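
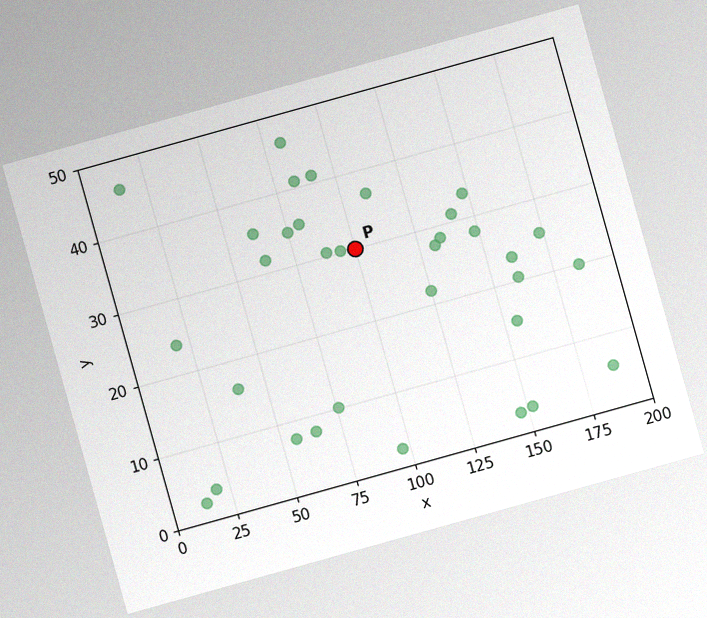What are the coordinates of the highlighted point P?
The chart is tilted about 16° counter-clockwise, with some photo noise. Following the gridlines from P to each axis, P sits at (100, 30).

(100, 30)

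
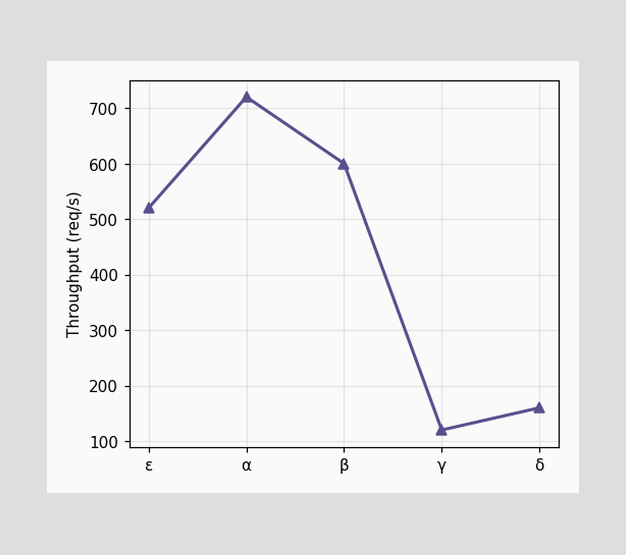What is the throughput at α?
720req/s

At α, the line is at 720req/s.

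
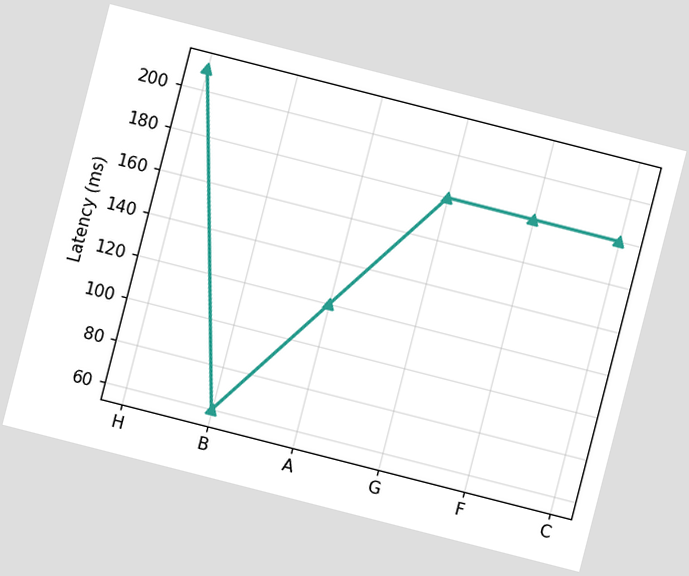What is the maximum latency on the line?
210ms

The chart is tilted about 14° clockwise. The highest point is at H, and reading across to the y-axis gives 210ms.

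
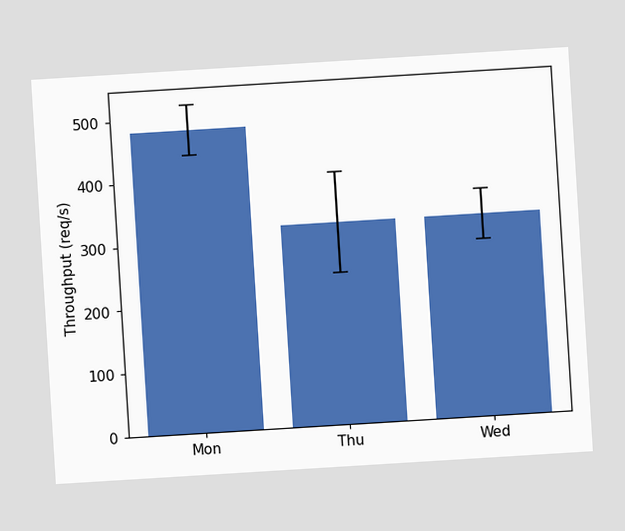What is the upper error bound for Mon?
The chart is tilted about 4° counter-clockwise. The Mon bar's upper whisker reaches 520req/s.

520req/s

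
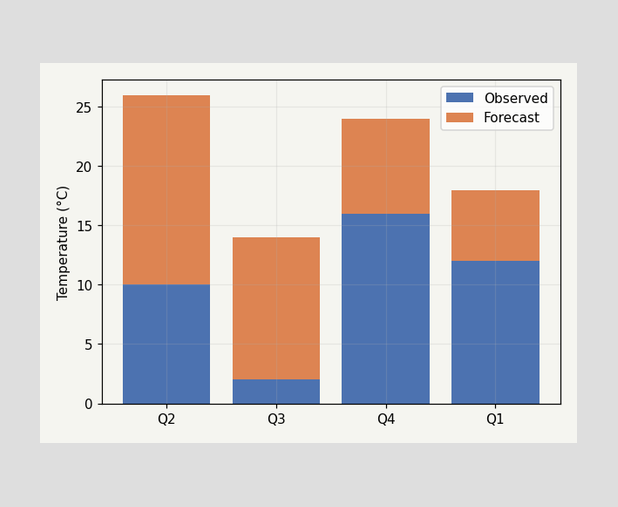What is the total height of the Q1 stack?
The Q1 stack's top reaches 18°C on the y-axis.

18°C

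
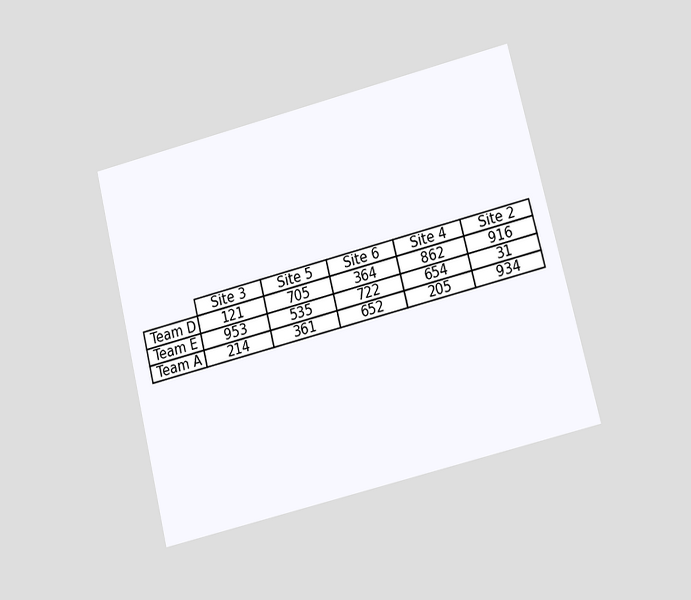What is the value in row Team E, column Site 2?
31

The chart is tilted about 14° counter-clockwise and viewed at a slight angle. The (Team E, Site 2) cell reads 31.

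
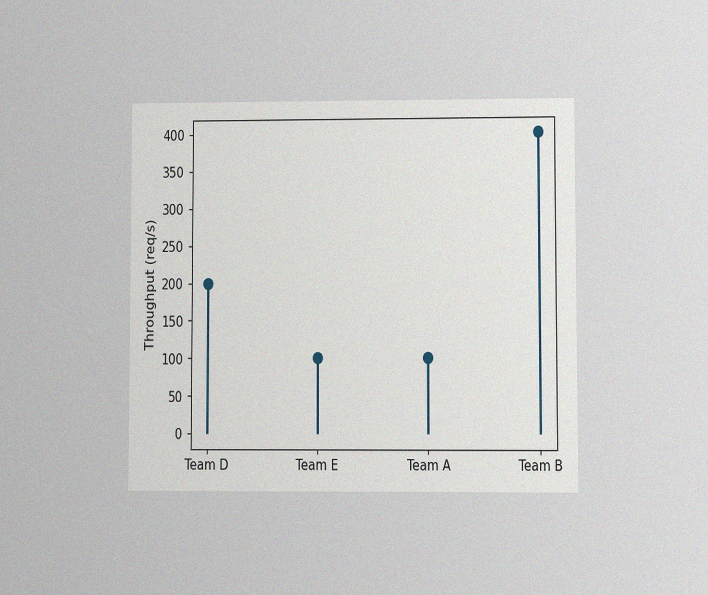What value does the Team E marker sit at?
100req/s

The chart is viewed at a slight angle, with some photo noise. The Team E marker sits at 100req/s.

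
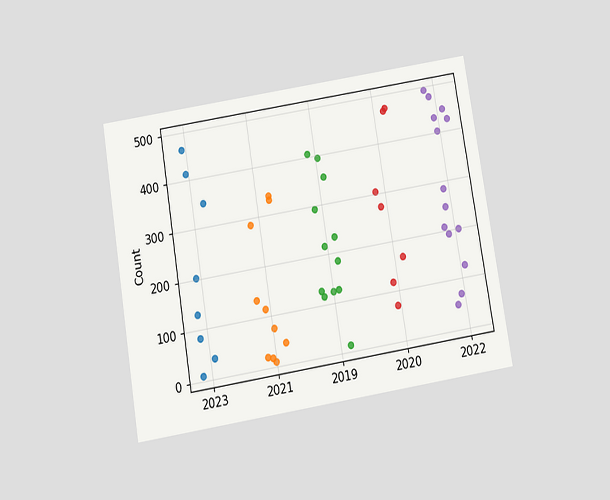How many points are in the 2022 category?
The chart is tilted about 9° counter-clockwise and viewed slightly from below. Counting the markers in the 2022 column gives 14.

14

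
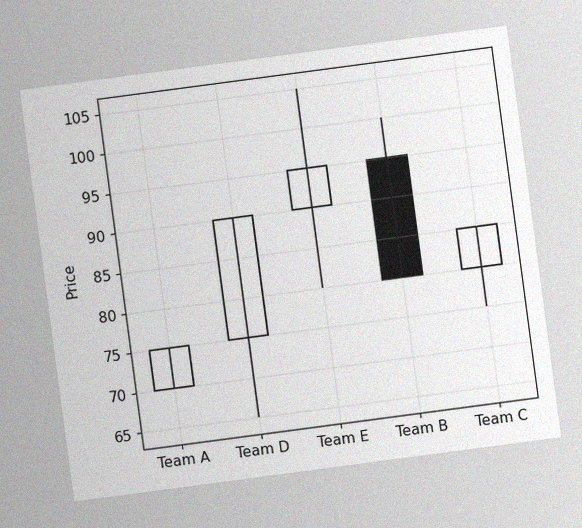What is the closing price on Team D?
The chart is tilted about 8° counter-clockwise, with some photo noise. The Team D candle closes at 90.

90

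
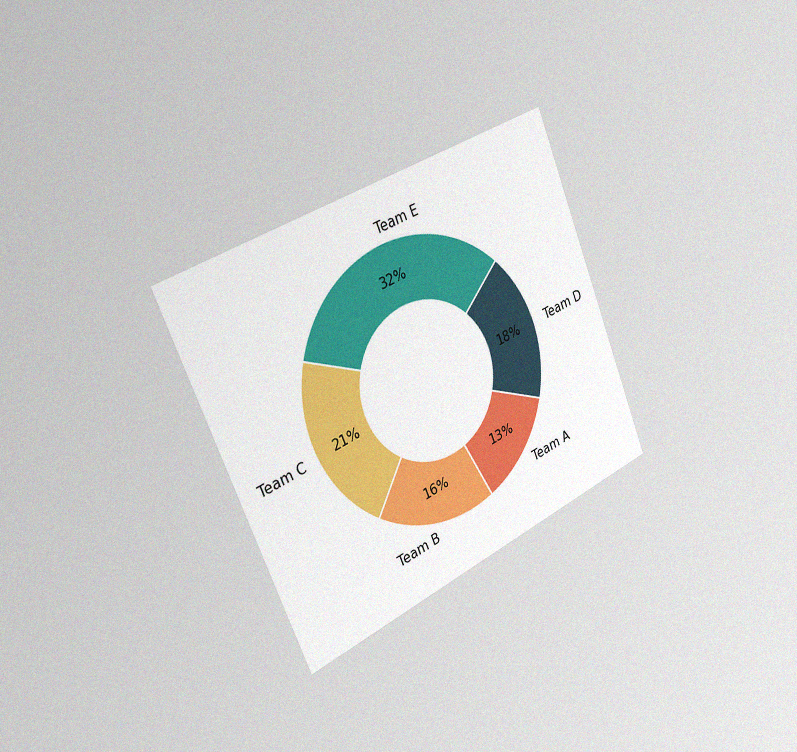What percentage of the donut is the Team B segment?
The chart is tilted about 23° counter-clockwise and viewed slightly from the left, with some photo noise. The Team B segment takes up 16% of the ring.

16%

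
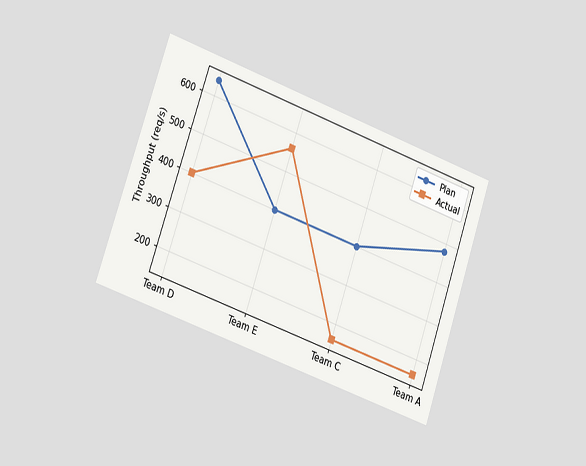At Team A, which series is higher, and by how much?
Plan, by 320req/s

The chart is tilted about 19° clockwise and viewed at a slight angle. At Team A, Plan sits above the other line by 320req/s.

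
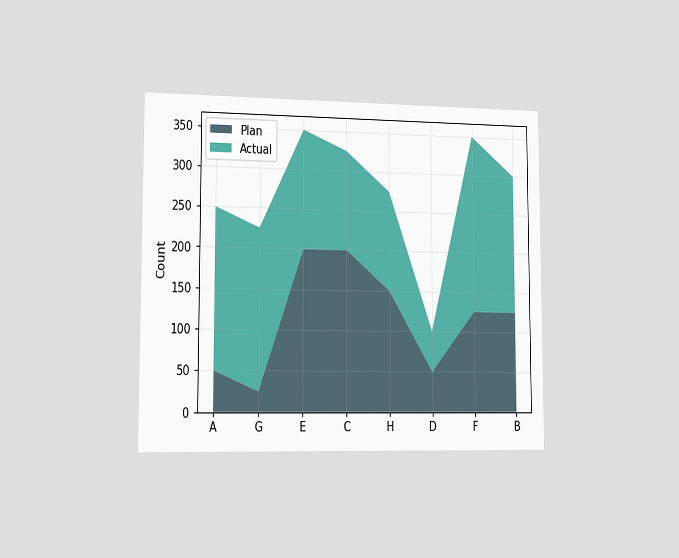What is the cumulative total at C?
The chart is viewed slightly from the left. The stacked total at C reaches 325.

325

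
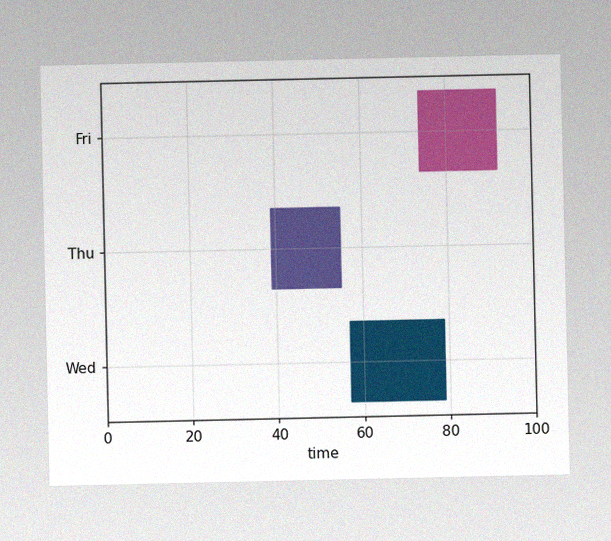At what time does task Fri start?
The image has some photo noise and uneven lighting. The Fri bar begins at t=74.

74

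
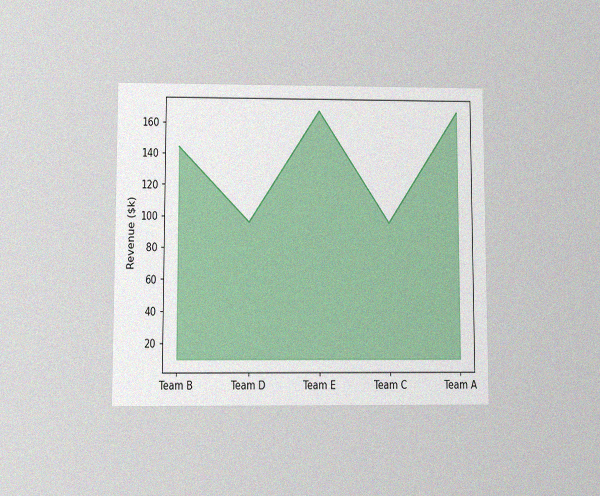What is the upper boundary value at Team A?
$168k

The chart is viewed at a slight angle, with some photo noise. At Team A the upper boundary is at $168k.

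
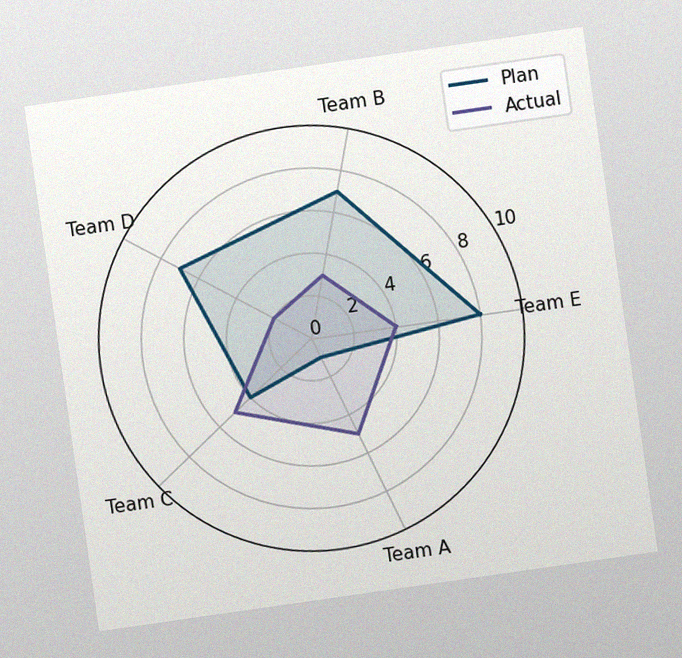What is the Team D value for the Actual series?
2

The chart is tilted about 8° counter-clockwise, with some photo noise. On the Team D axis, Actual reaches 2.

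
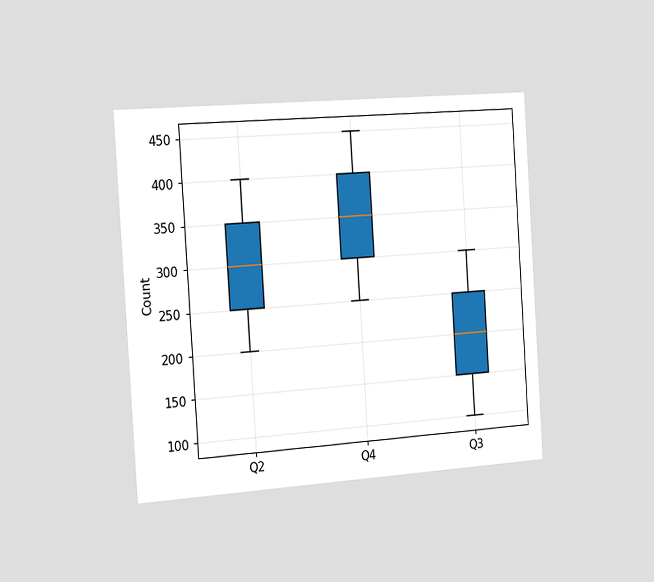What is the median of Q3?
200

The chart is tilted about 4° counter-clockwise and viewed slightly from the left. The median line in the Q3 box sits at 200.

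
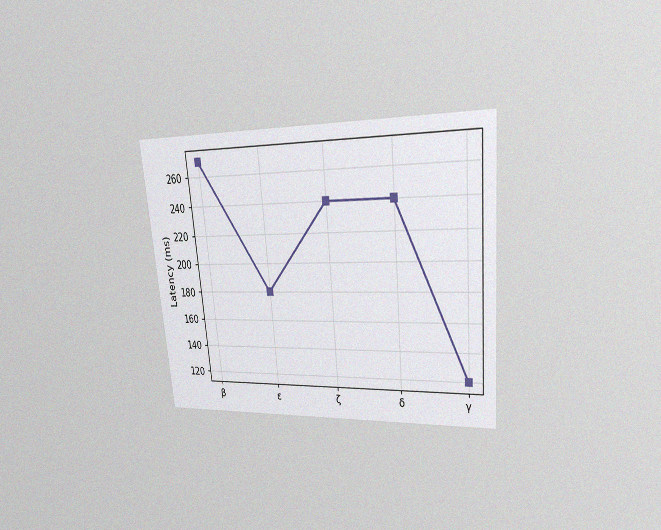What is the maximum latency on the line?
270ms

The chart is tilted about 5° counter-clockwise and viewed at a slight angle, with some photo noise. The highest point is at β, and reading across to the y-axis gives 270ms.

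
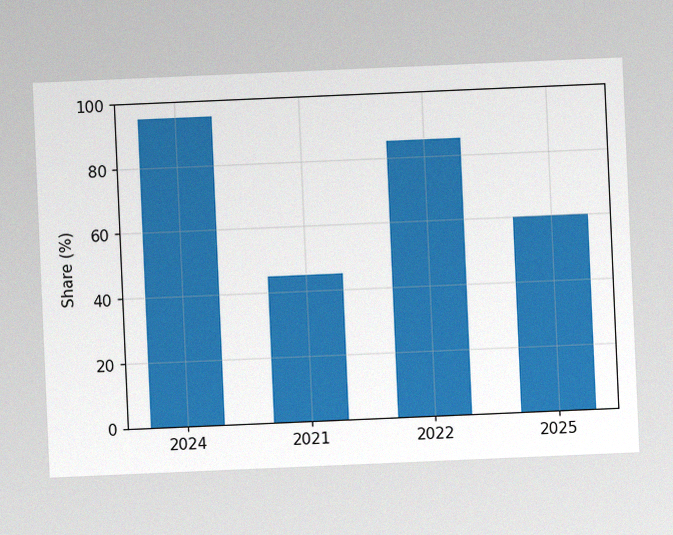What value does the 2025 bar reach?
The chart is tilted about 2° counter-clockwise, with some photo noise. Reading along the chart's y-axis, the 2025 bar reaches 60%.

60%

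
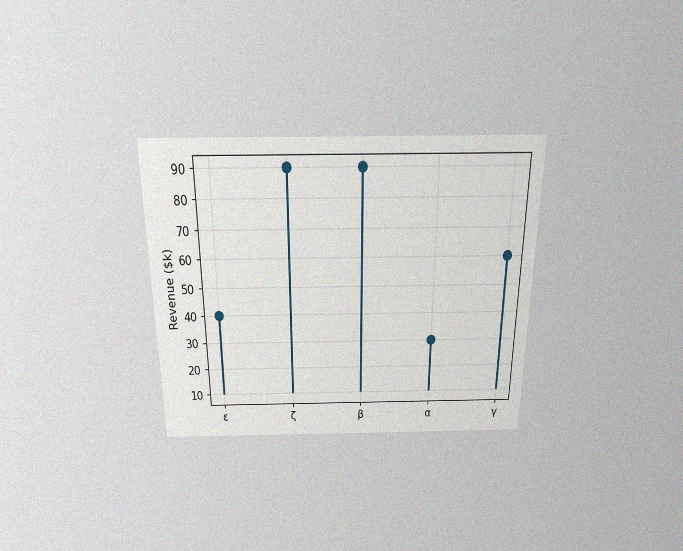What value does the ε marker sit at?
$40k

The chart is viewed slightly from above, with some photo noise. The ε marker sits at $40k.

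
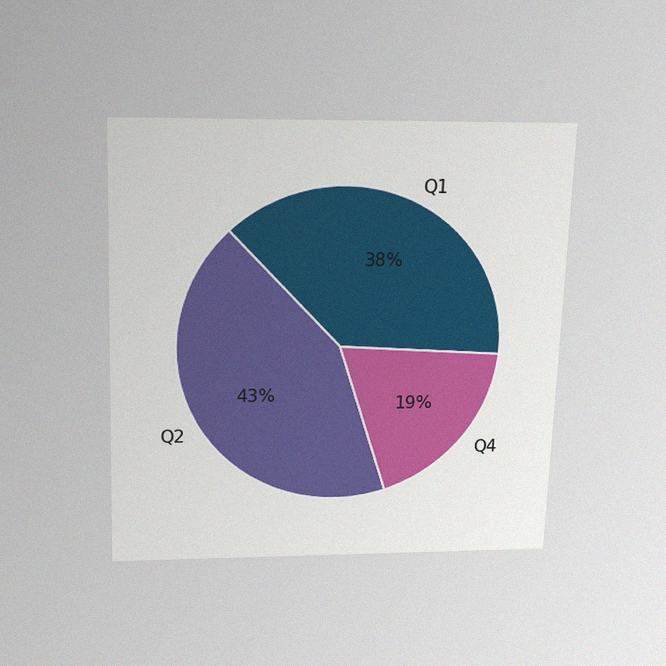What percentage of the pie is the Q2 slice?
43%

The chart is viewed slightly from above, with some photo noise. The Q2 slice takes up 43% of the pie.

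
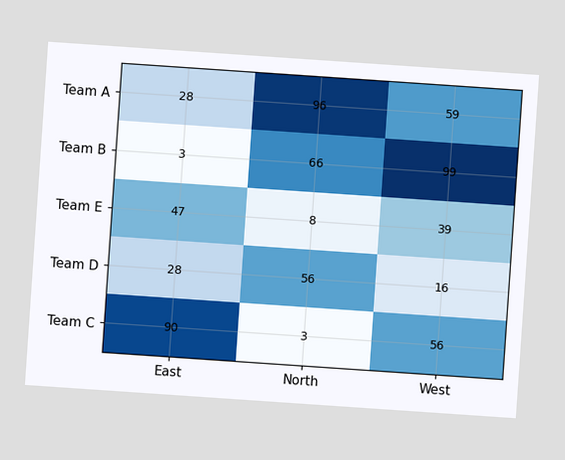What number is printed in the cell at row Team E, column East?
The chart is tilted about 4° clockwise. The (Team E, East) cell reads 47.

47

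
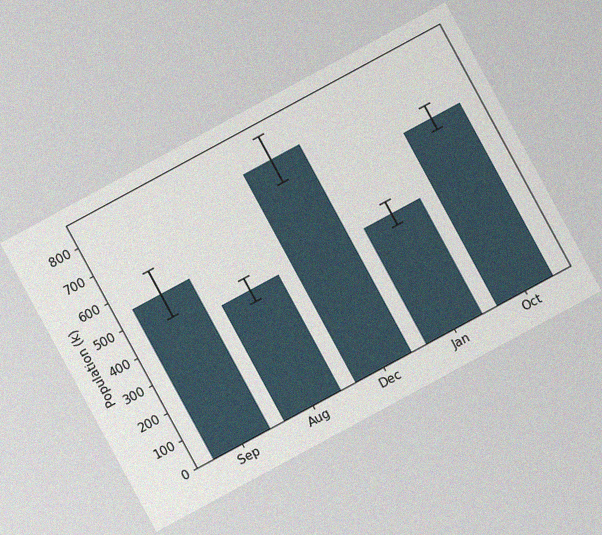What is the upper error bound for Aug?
462k

The chart is tilted about 28° counter-clockwise, with some photo noise. The Aug bar's upper whisker reaches 462k.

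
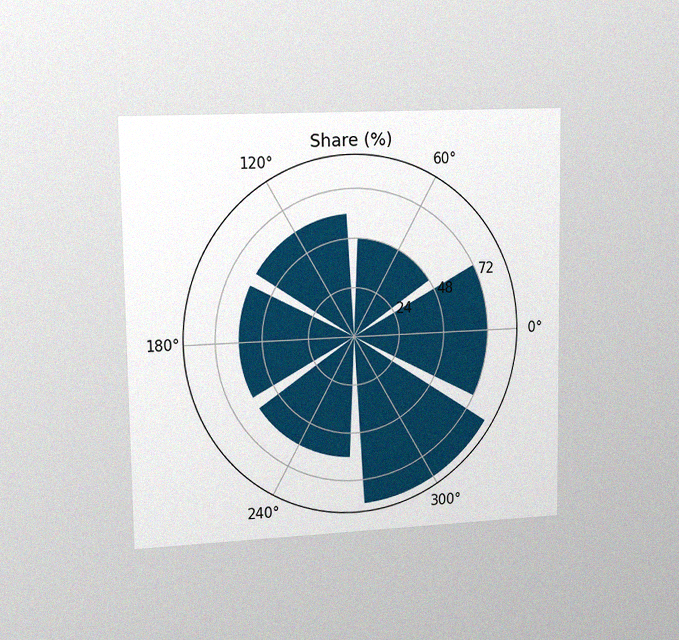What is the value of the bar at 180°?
The chart is viewed slightly from the left, with some photo noise. The bar at 180° reaches 60% on the radial axis.

60%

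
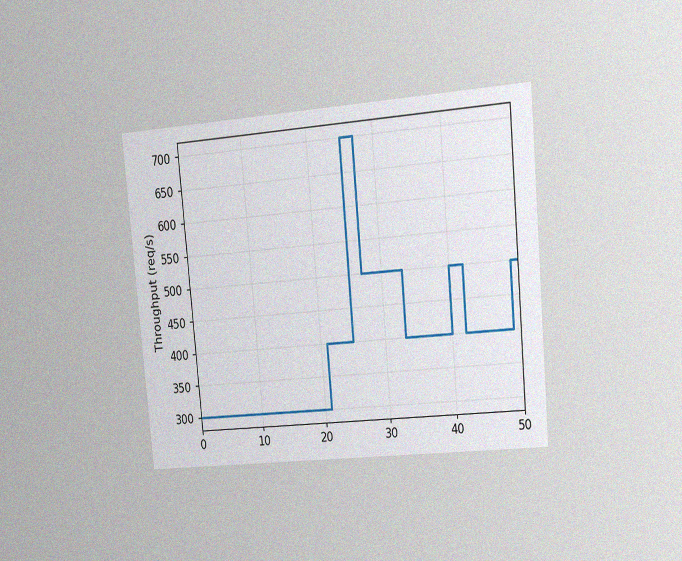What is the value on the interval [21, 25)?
400req/s

The chart is tilted about 5° counter-clockwise and viewed at a slight angle, with some photo noise. On [21, 25) the step sits at 400req/s.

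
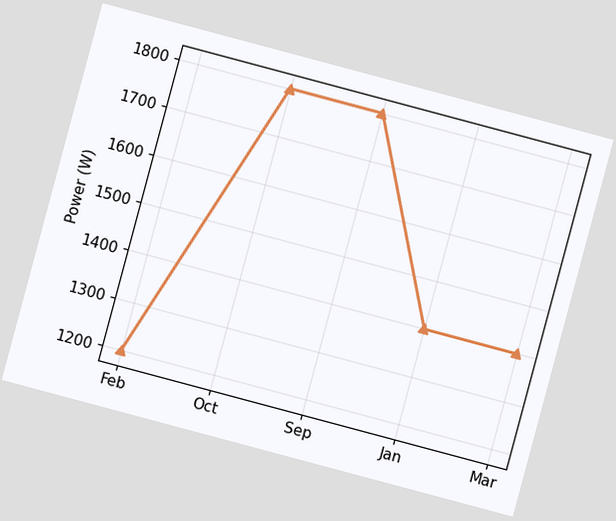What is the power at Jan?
1400W

The chart is tilted about 15° clockwise. At Jan, the line is at 1400W.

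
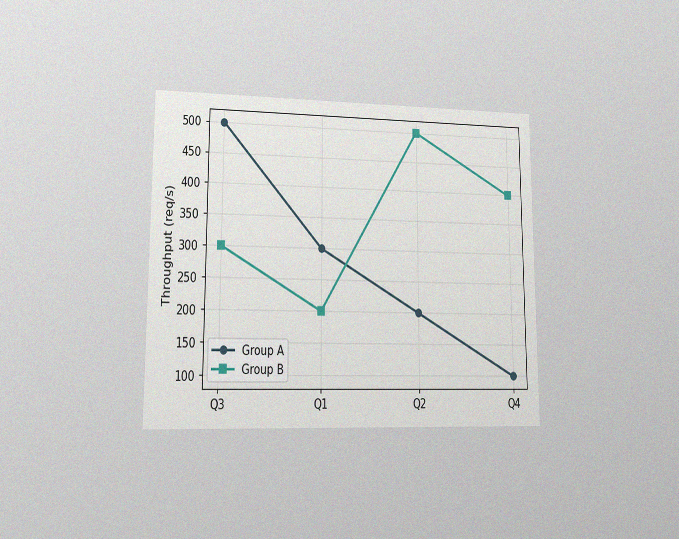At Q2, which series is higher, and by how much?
Group B, by 300req/s

The chart is viewed at a slight angle, with some photo noise. At Q2, Group B sits above the other line by 300req/s.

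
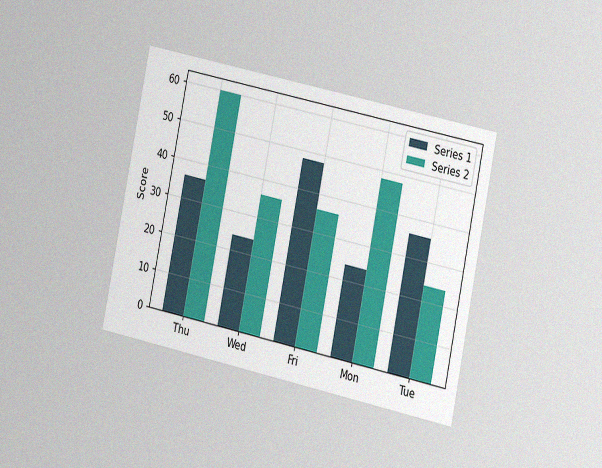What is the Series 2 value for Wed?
36

The chart is tilted about 12° clockwise and viewed at a slight angle, with some photo noise. The Series 2 bar at Wed reaches 36 on the y-axis.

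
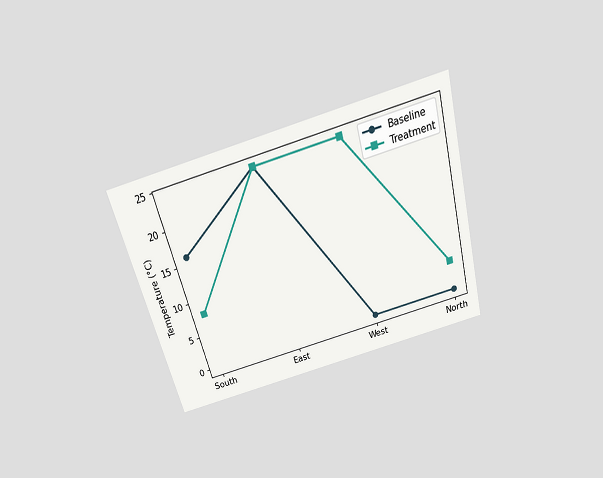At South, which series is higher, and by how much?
Baseline, by 8°C

The chart is tilted about 15° counter-clockwise and viewed slightly from above. At South, Baseline sits above the other line by 8°C.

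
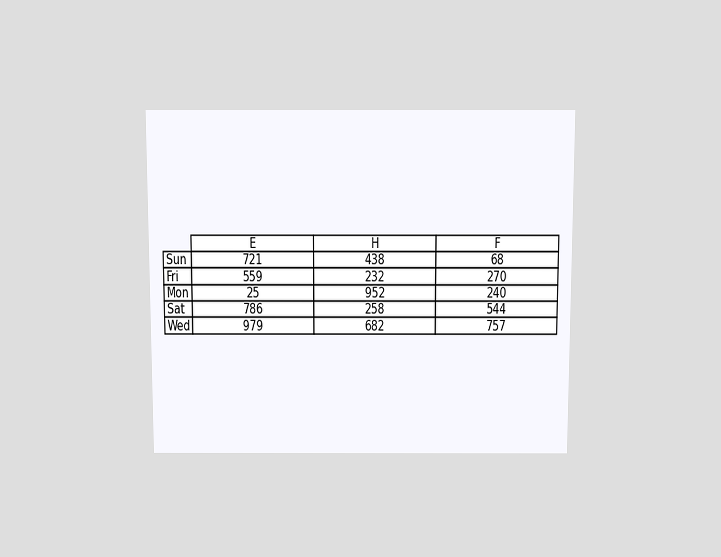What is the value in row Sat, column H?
258

The chart is viewed slightly from above. The (Sat, H) cell reads 258.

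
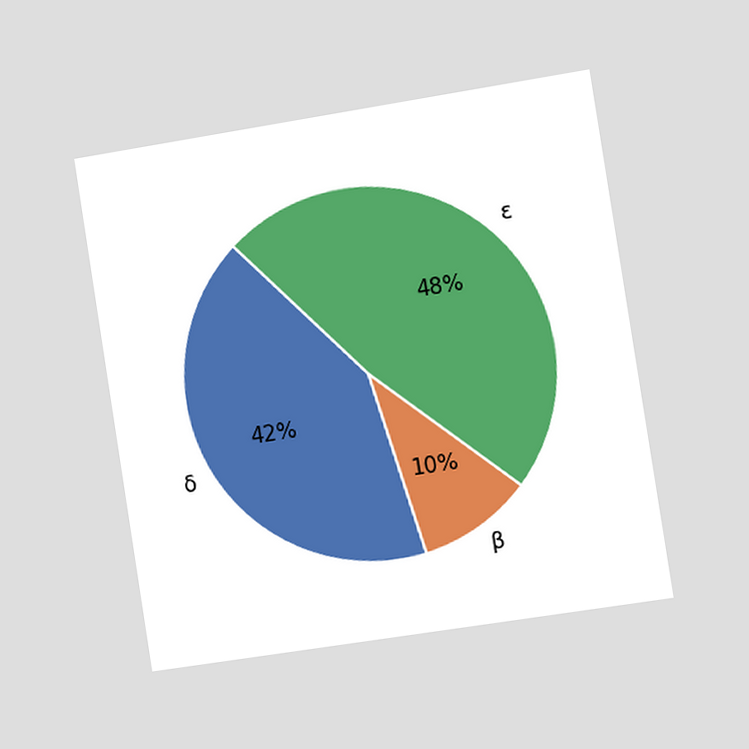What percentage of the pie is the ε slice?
48%

The chart is tilted about 9° counter-clockwise and viewed slightly from the right. The ε slice takes up 48% of the pie.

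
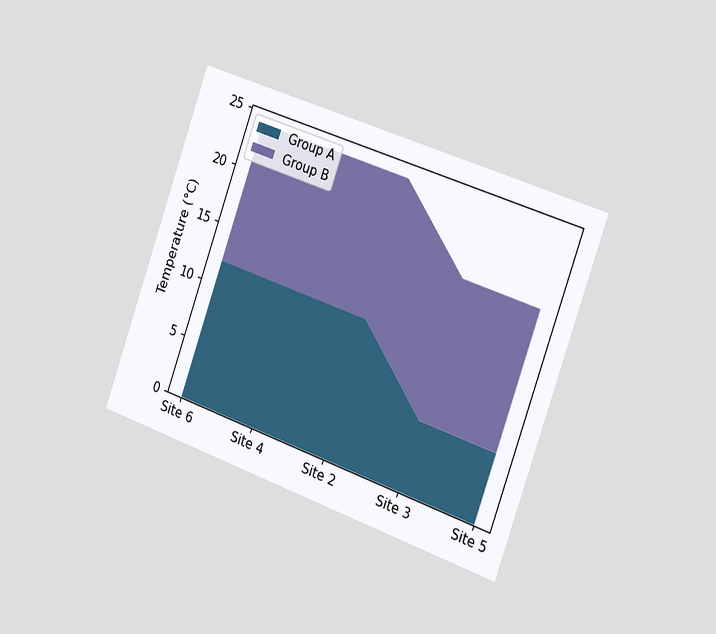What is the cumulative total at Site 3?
The chart is tilted about 20° clockwise and viewed slightly from the right. The stacked total at Site 3 reaches 18°C.

18°C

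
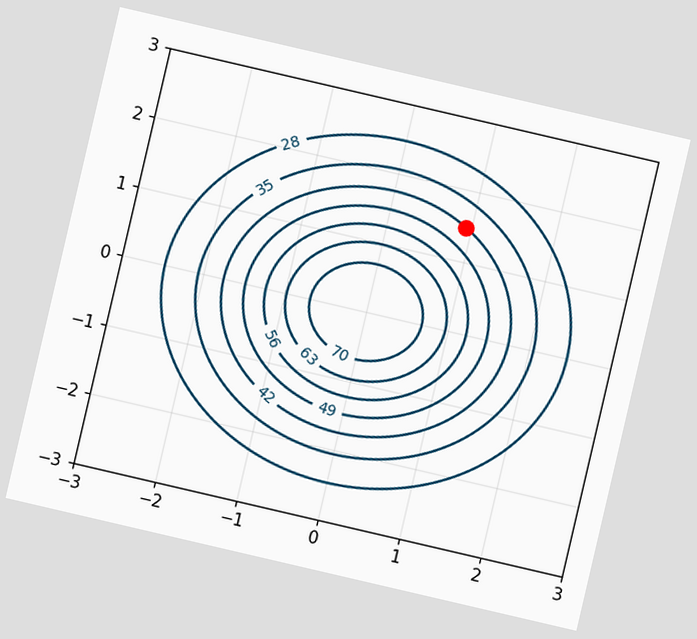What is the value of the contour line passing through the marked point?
42

The chart is tilted about 13° clockwise. The marked point sits on the contour labelled 42.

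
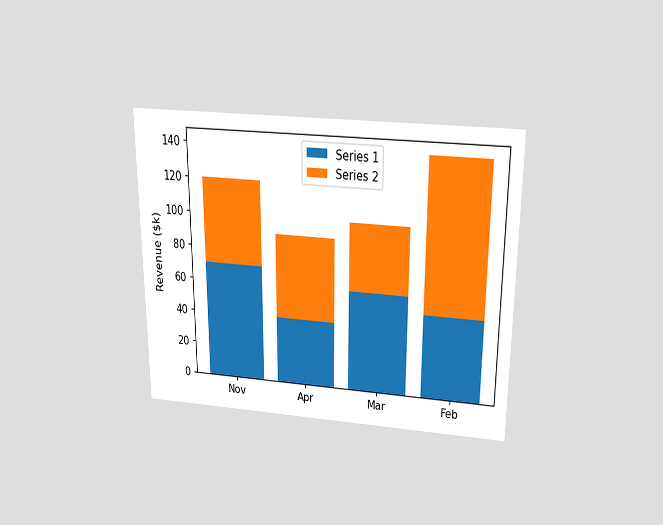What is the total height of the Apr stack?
$90k

The chart is viewed slightly from above. The Apr stack's top reaches $90k on the y-axis.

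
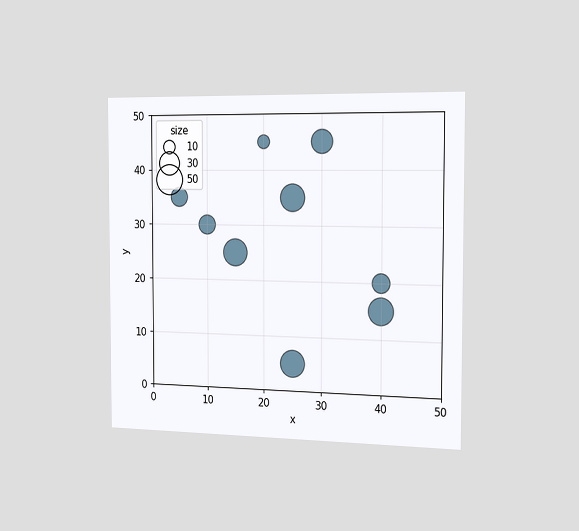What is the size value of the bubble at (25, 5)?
The chart is viewed slightly from the right. Matching the bubble at (25, 5) against the size legend gives 40.

40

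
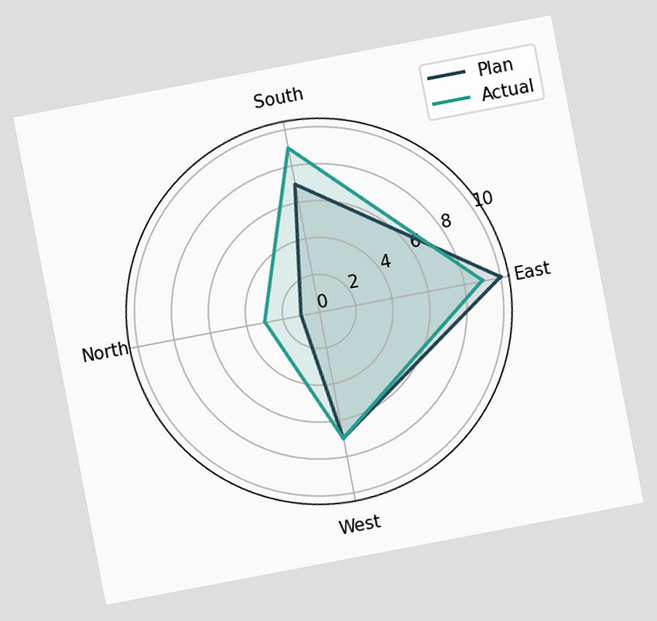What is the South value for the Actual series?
9

The chart is tilted about 11° counter-clockwise. On the South axis, Actual reaches 9.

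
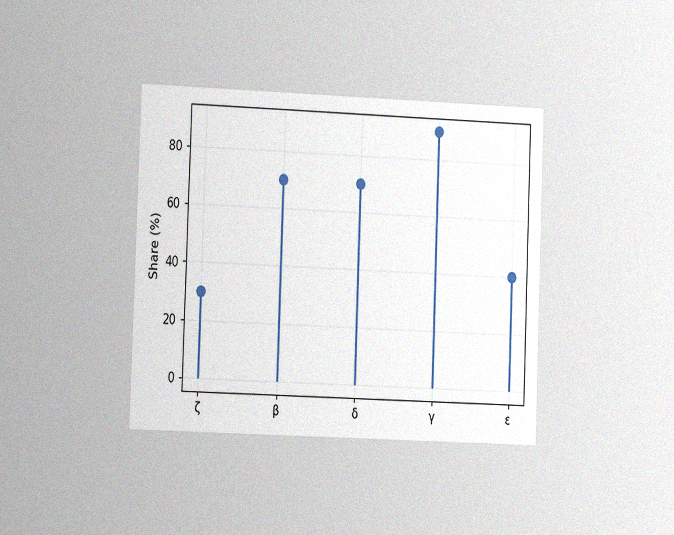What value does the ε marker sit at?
The chart is tilted about 2° clockwise and viewed slightly from the left, with some photo noise. The ε marker sits at 40%.

40%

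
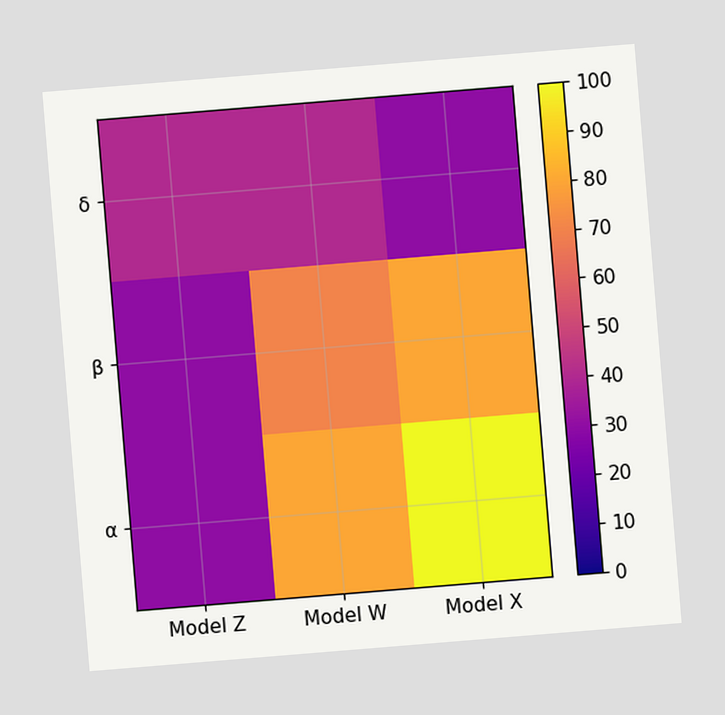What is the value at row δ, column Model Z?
40

The chart is tilted about 5° counter-clockwise. Matching cell (δ, Model Z) against the colorbar gives 40.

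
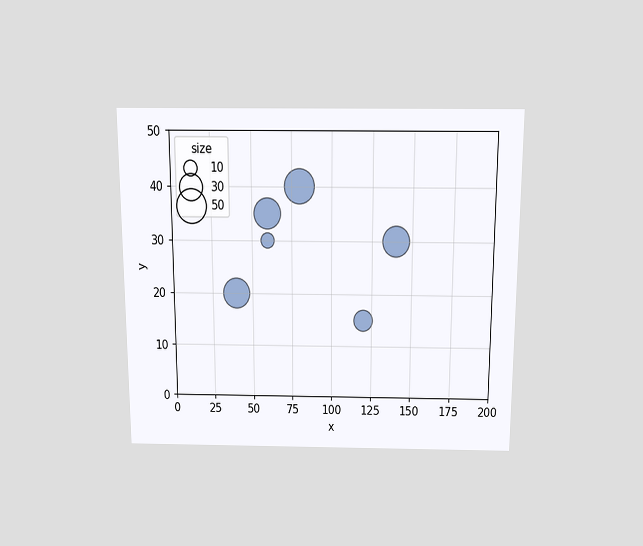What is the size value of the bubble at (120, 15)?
20

The chart is viewed slightly from above. Matching the bubble at (120, 15) against the size legend gives 20.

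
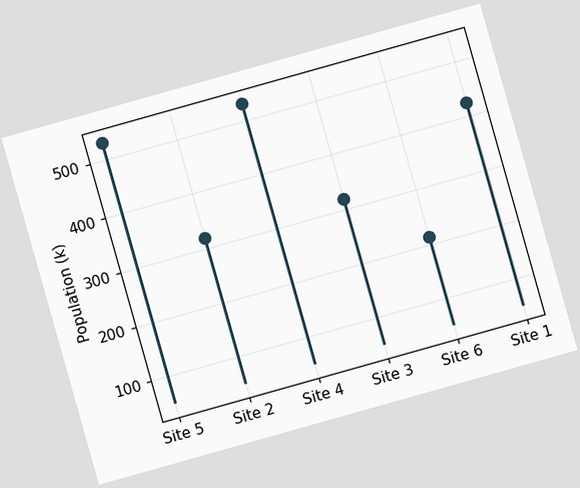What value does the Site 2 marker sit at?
The chart is tilted about 16° counter-clockwise. The Site 2 marker sits at 318k.

318k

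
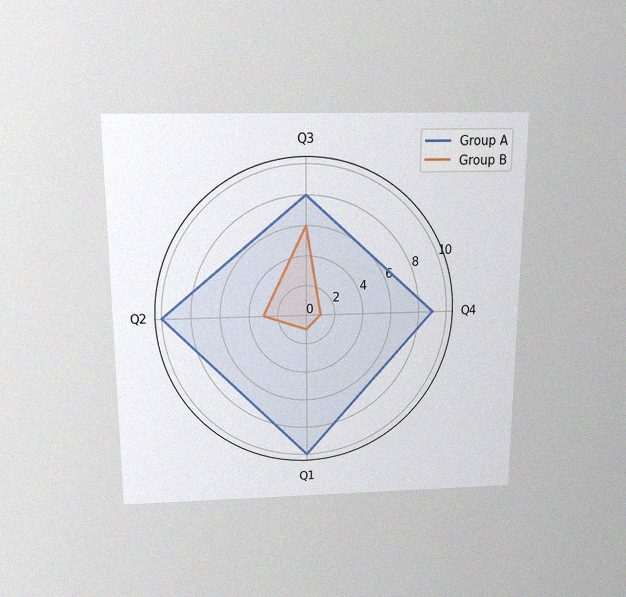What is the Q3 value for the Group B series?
The chart is viewed slightly from above, with some photo noise. On the Q3 axis, Group B reaches 6.

6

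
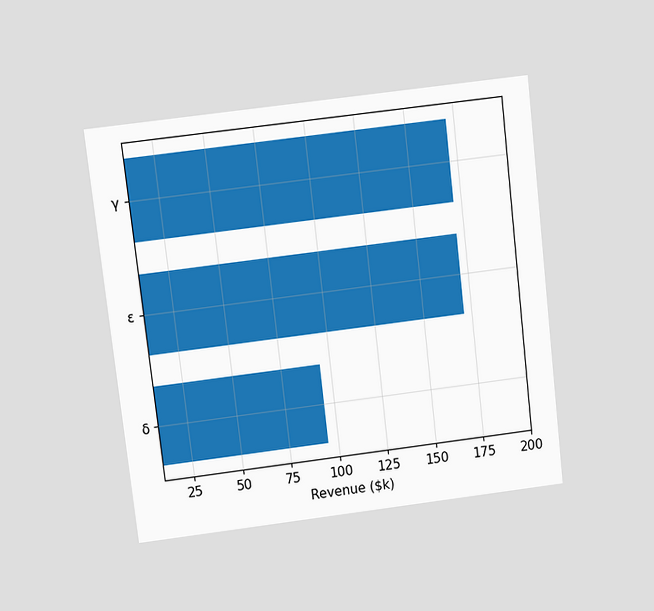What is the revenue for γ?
$171k

The chart is tilted about 7° counter-clockwise and viewed slightly from above. Reading along the chart's x-axis, the γ bar reaches $171k.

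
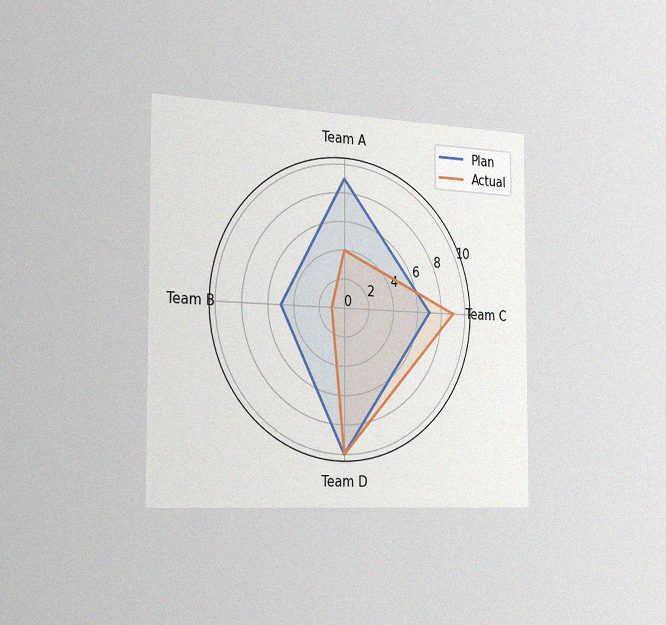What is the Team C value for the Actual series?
The chart is viewed slightly from the left, with some photo noise. On the Team C axis, Actual reaches 9.

9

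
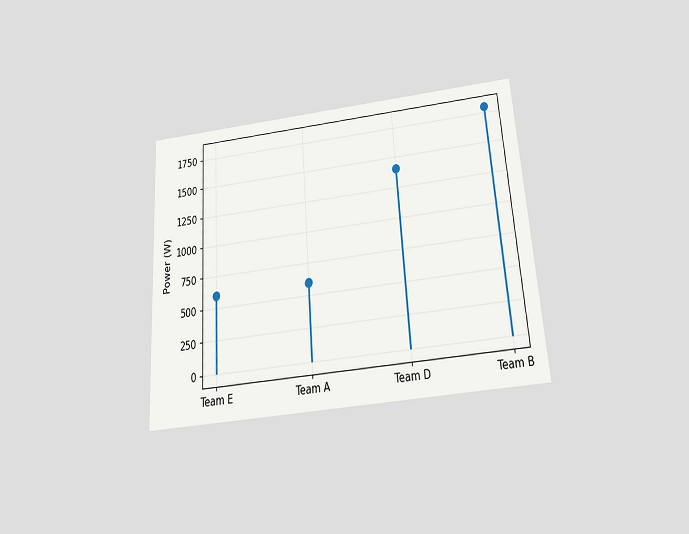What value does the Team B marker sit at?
The chart is tilted about 4° counter-clockwise and viewed slightly from below. The Team B marker sits at 1800W.

1800W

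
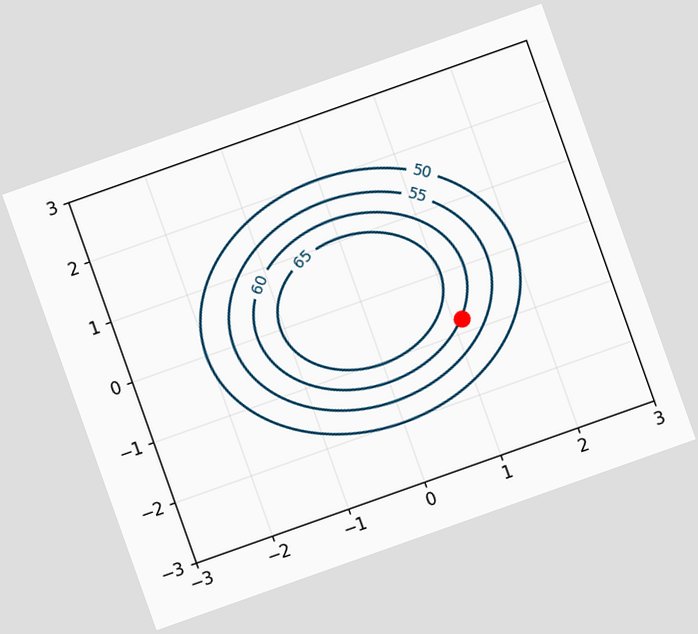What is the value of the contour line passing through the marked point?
60

The chart is tilted about 20° counter-clockwise. The marked point sits on the contour labelled 60.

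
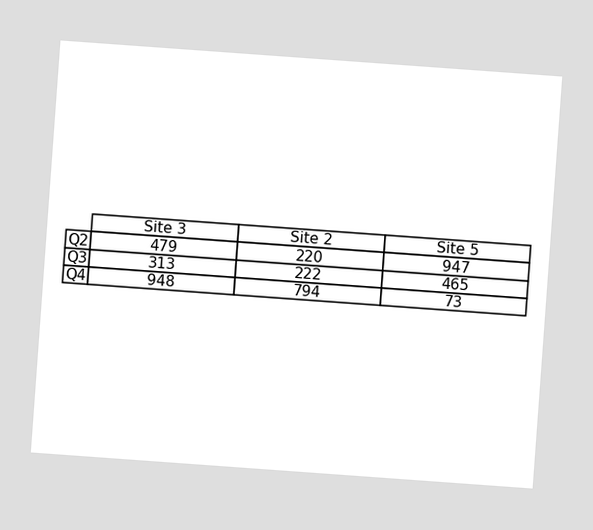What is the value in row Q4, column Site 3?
The chart is tilted about 4° clockwise. The (Q4, Site 3) cell reads 948.

948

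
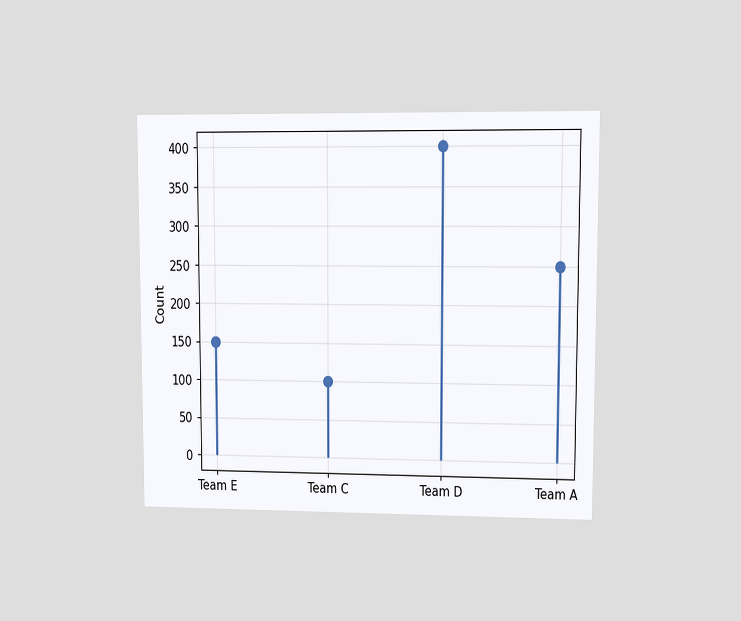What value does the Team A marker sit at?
250

The chart is viewed at a slight angle. The Team A marker sits at 250.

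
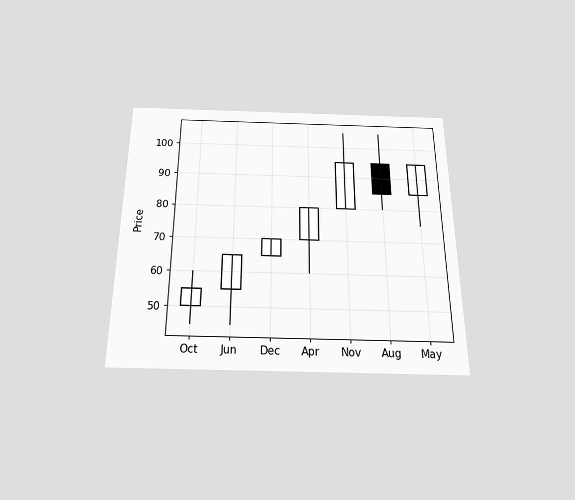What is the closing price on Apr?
The chart is viewed slightly from below. The Apr candle closes at 80.

80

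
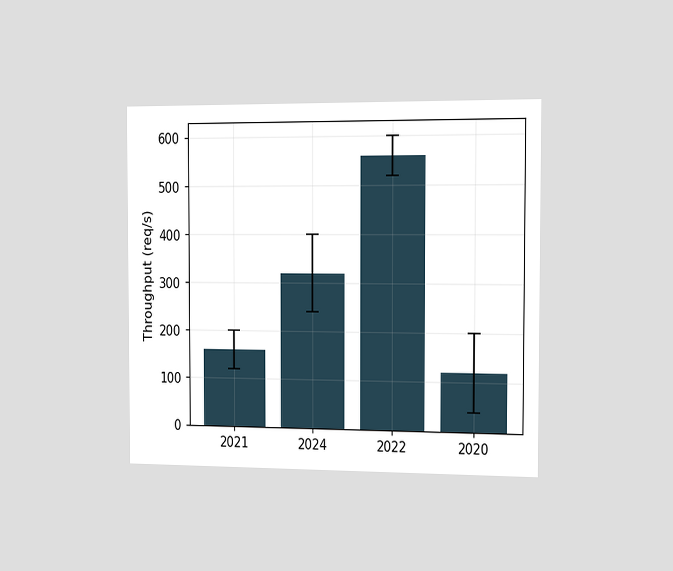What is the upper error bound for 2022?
600req/s

The chart is viewed slightly from the right. The 2022 bar's upper whisker reaches 600req/s.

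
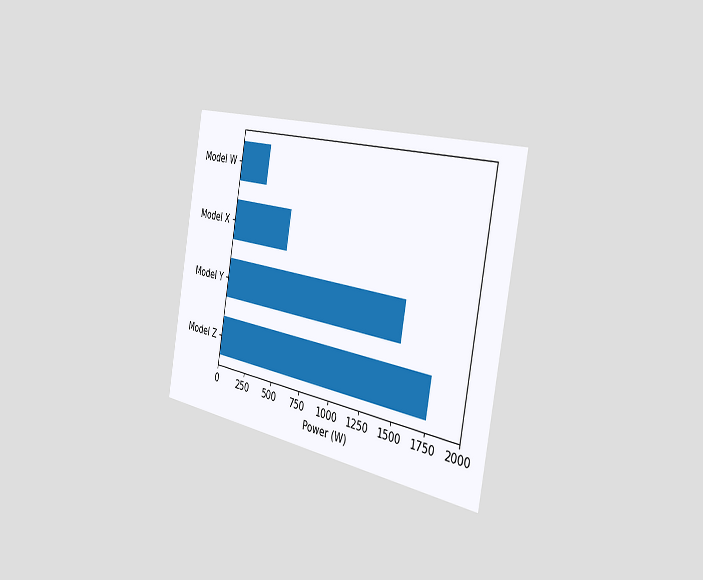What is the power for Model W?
250W

The chart is tilted about 10° clockwise and viewed slightly from the right. Reading along the chart's x-axis, the Model W bar reaches 250W.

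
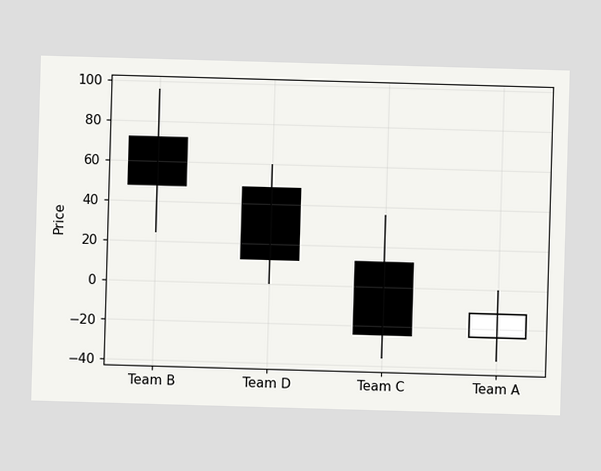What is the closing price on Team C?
The Team C candle closes at -24.

-24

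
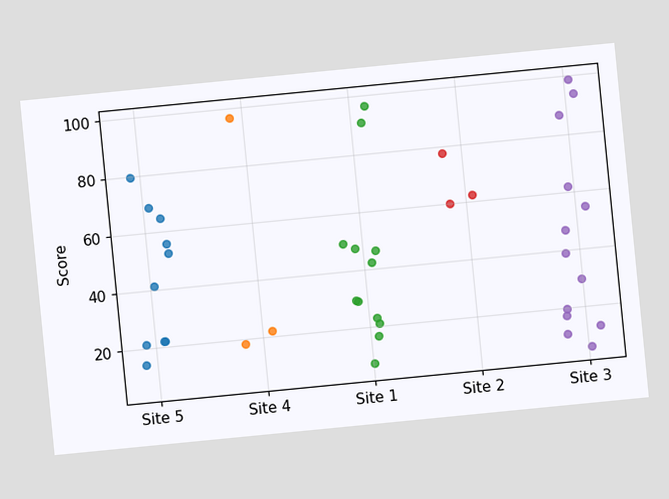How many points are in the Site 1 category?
12

The chart is tilted about 6° counter-clockwise. Counting the markers in the Site 1 column gives 12.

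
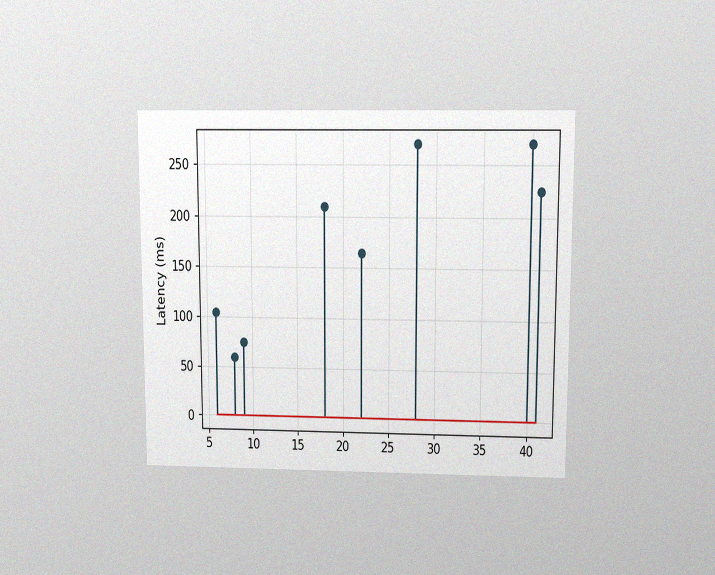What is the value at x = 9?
75ms

The chart is viewed slightly from above, with some photo noise. The stem at x=9 reaches 75ms.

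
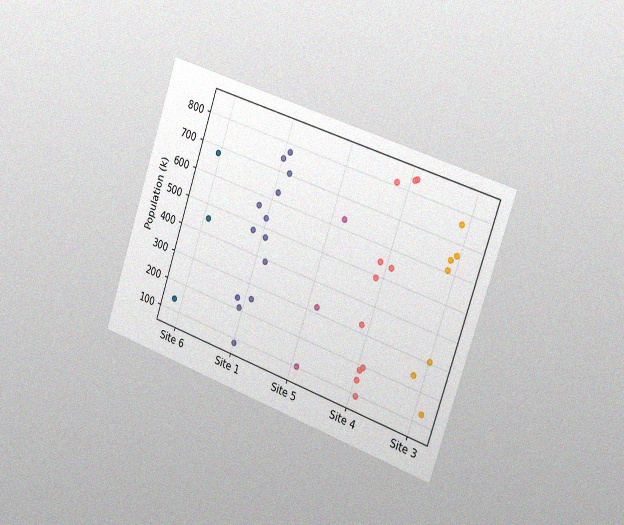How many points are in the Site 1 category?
13

The chart is tilted about 19° clockwise and viewed slightly from the right, with some photo noise. Counting the markers in the Site 1 column gives 13.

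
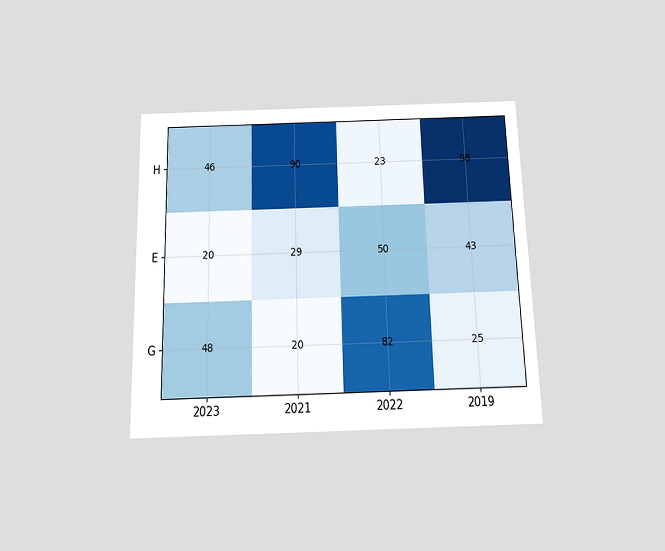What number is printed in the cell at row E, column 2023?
The chart is viewed slightly from below. The (E, 2023) cell reads 20.

20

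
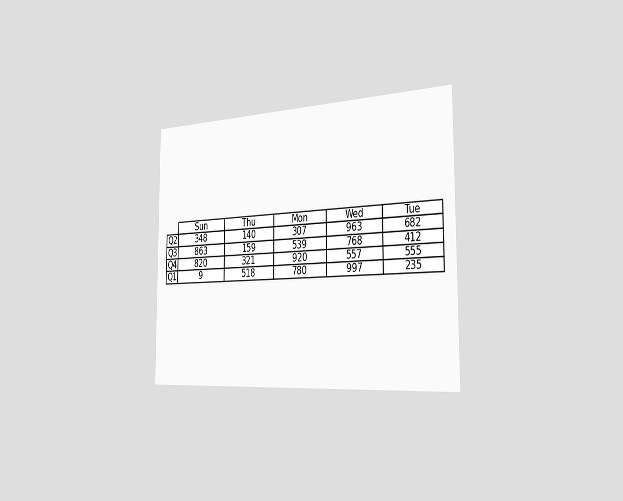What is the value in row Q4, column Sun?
The chart is viewed slightly from the right. The (Q4, Sun) cell reads 820.

820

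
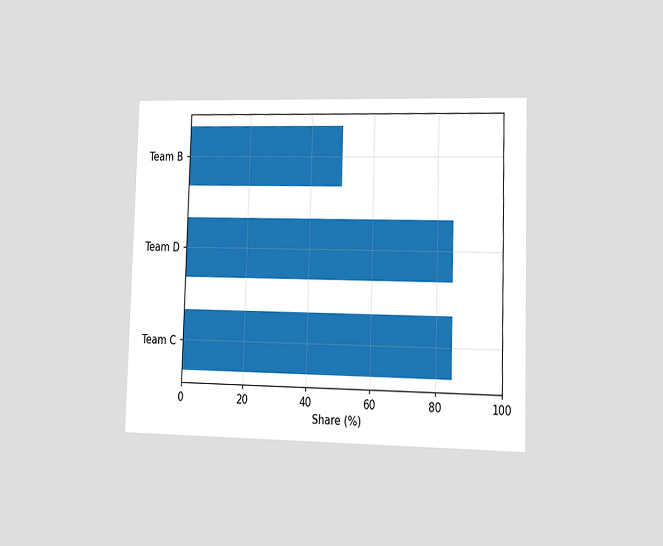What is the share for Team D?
85%

The chart is viewed slightly from the right. Reading along the chart's x-axis, the Team D bar reaches 85%.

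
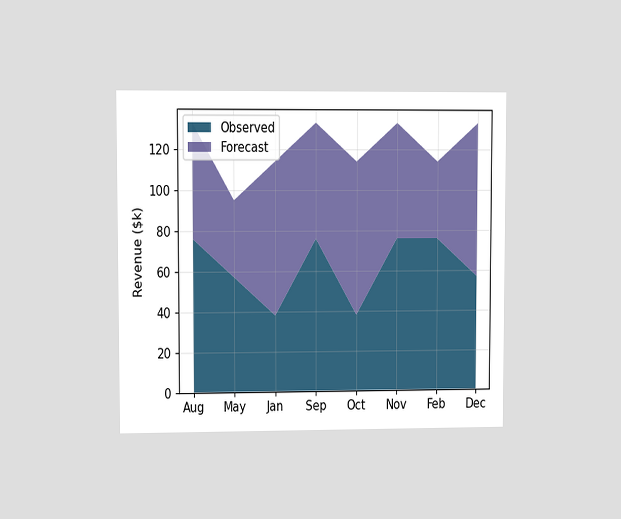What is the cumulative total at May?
The chart is viewed at a slight angle. The stacked total at May reaches $95k.

$95k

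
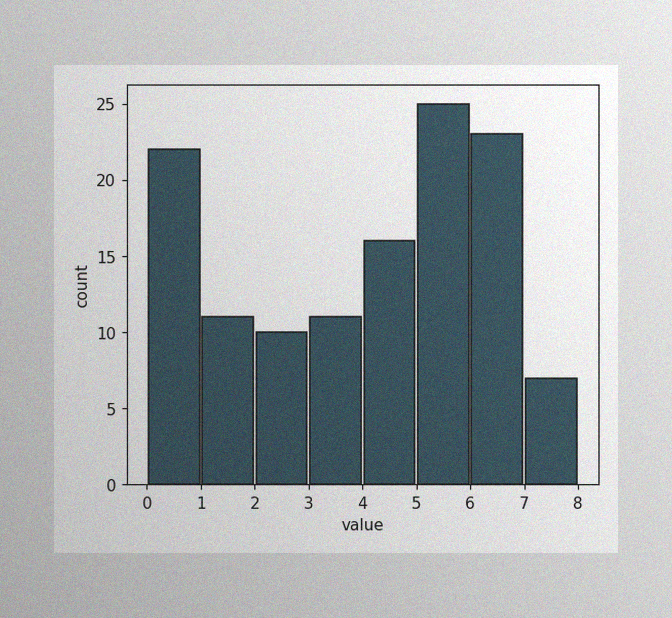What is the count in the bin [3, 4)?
The image has some photo noise and uneven lighting. The [3, 4) bin has height 11.

11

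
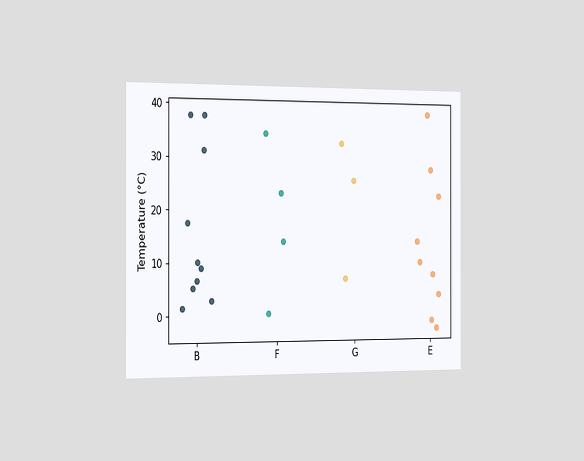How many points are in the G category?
The chart is viewed slightly from the left. Counting the markers in the G column gives 3.

3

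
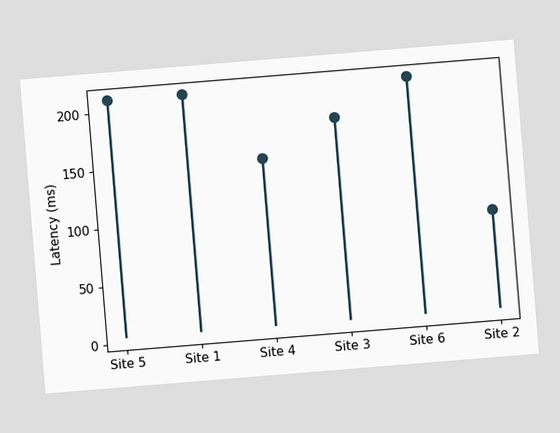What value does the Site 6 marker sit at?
210ms

The chart is tilted about 5° counter-clockwise. The Site 6 marker sits at 210ms.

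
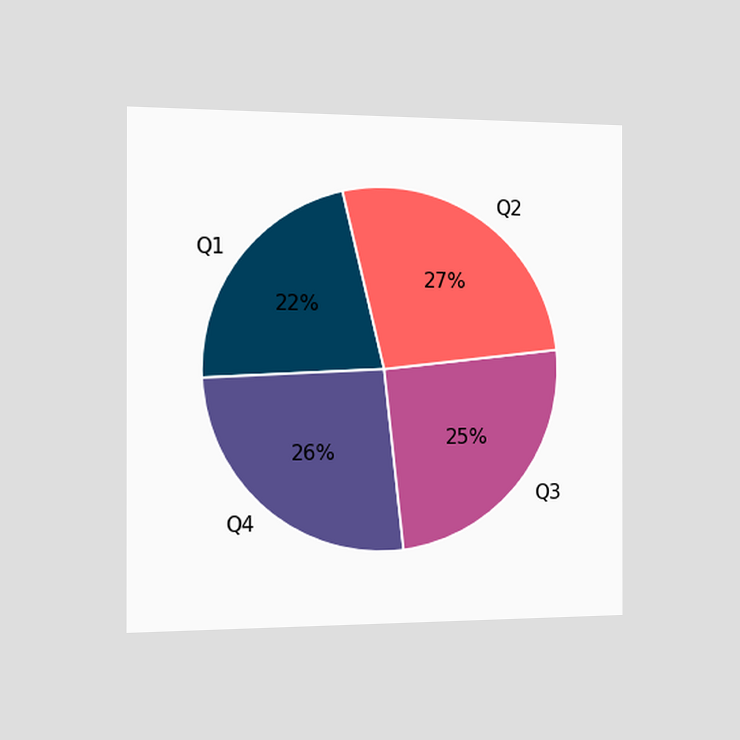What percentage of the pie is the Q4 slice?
26%

The chart is viewed slightly from the left. The Q4 slice takes up 26% of the pie.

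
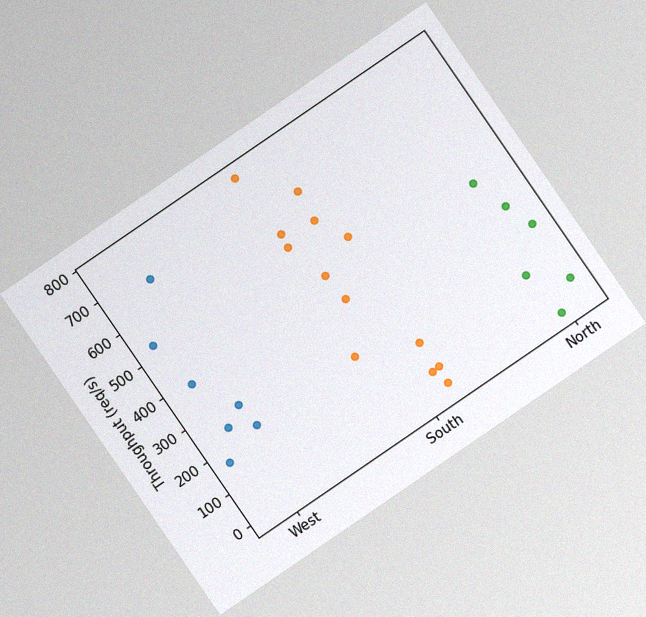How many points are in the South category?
13

The chart is tilted about 34° counter-clockwise, with some photo noise. Counting the markers in the South column gives 13.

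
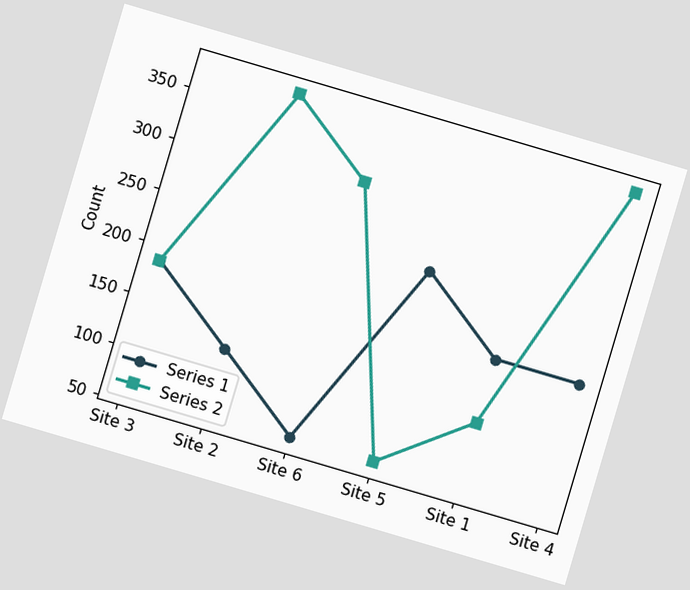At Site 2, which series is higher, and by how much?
Series 2, by 248

The chart is tilted about 16° clockwise. At Site 2, Series 2 sits above the other line by 248.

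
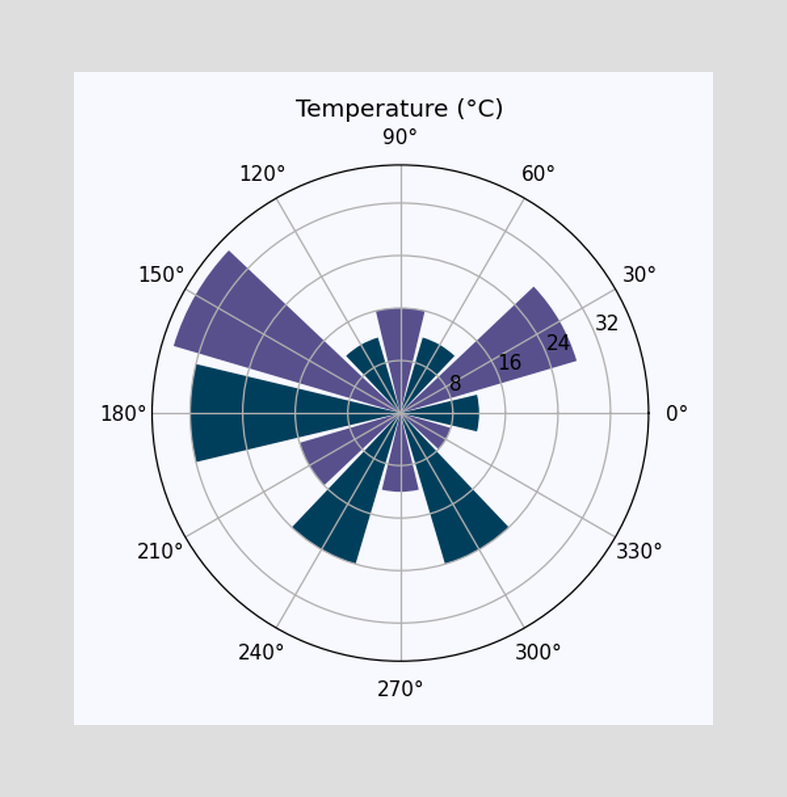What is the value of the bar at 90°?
The bar at 90° reaches 16°C on the radial axis.

16°C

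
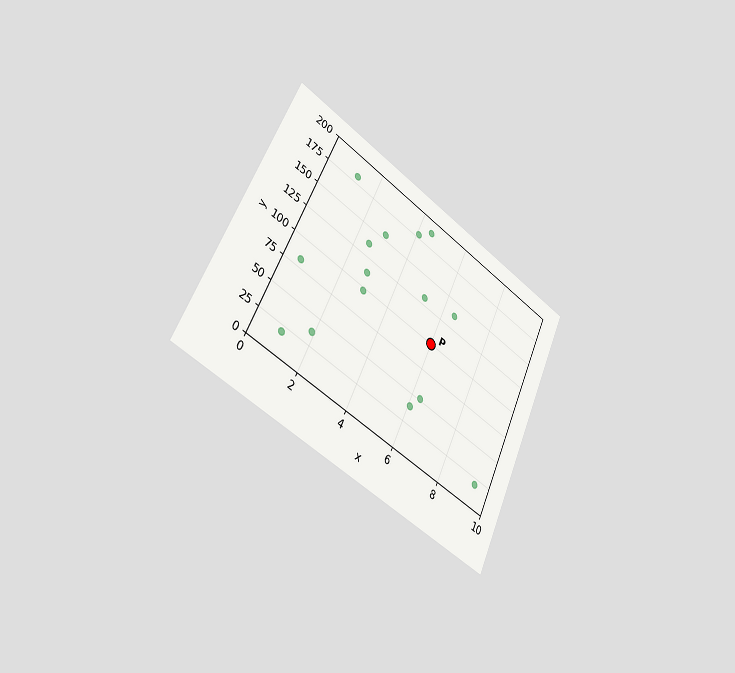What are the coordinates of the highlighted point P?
(6, 100)

The chart is tilted about 25° clockwise and viewed slightly from the left. Following the gridlines from P to each axis, P sits at (6, 100).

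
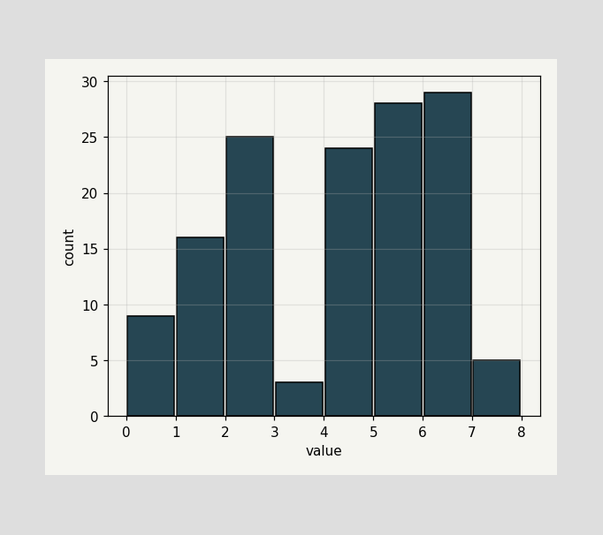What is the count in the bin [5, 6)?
The [5, 6) bin has height 28.

28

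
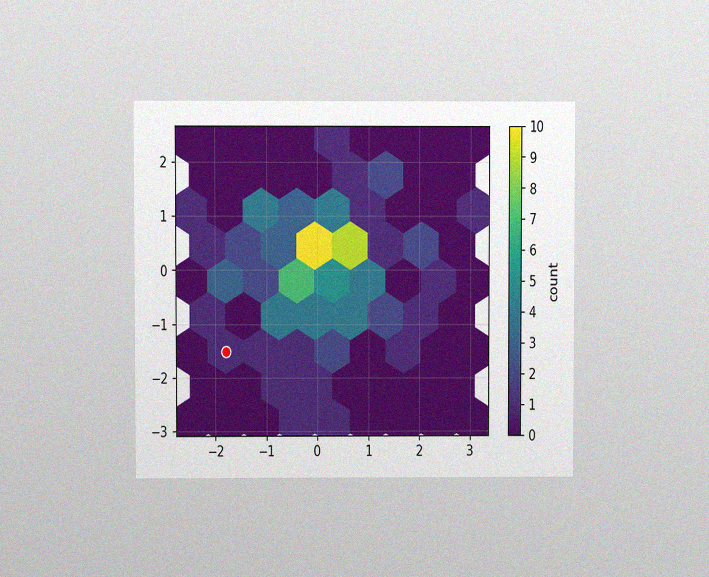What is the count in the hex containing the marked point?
1

The chart is viewed at a slight angle, with some photo noise. The marked hex reads 1 on the colorbar.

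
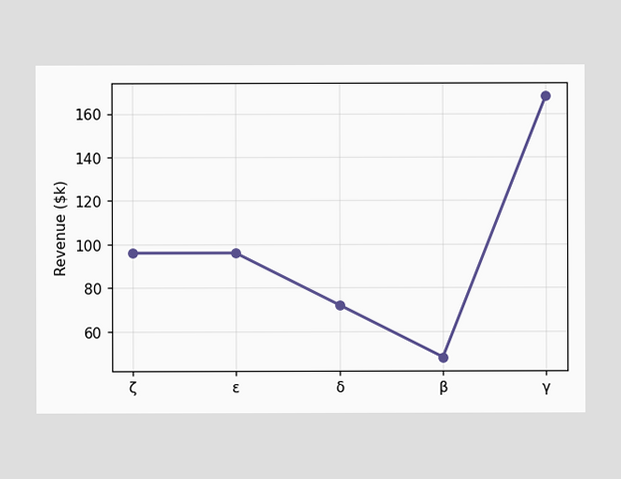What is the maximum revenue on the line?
$168k

The highest point is at γ, and reading across to the y-axis gives $168k.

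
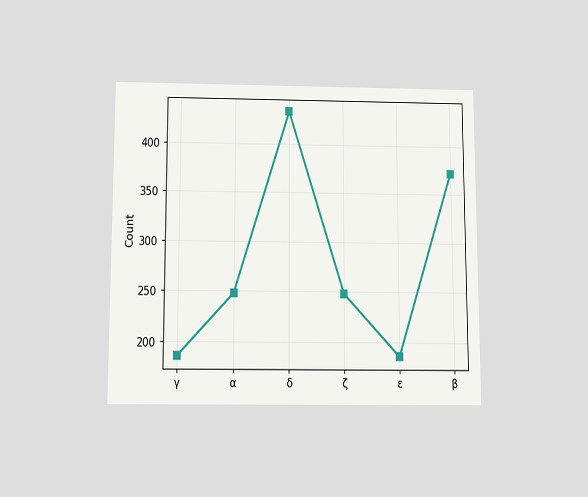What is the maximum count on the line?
The chart is viewed slightly from below. The highest point is at δ, and reading across to the y-axis gives 434.

434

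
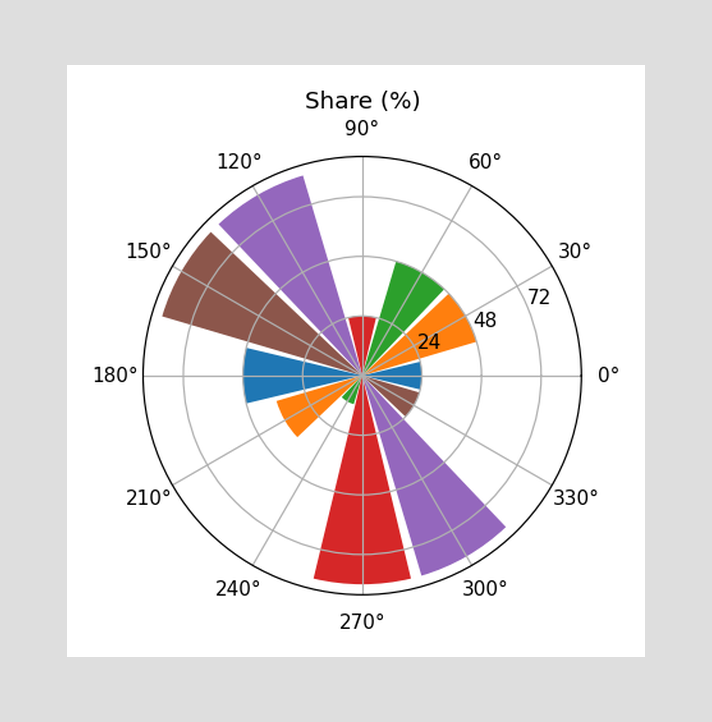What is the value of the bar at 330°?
The bar at 330° reaches 24% on the radial axis.

24%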